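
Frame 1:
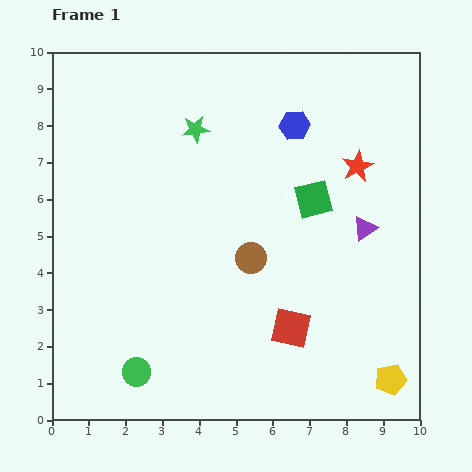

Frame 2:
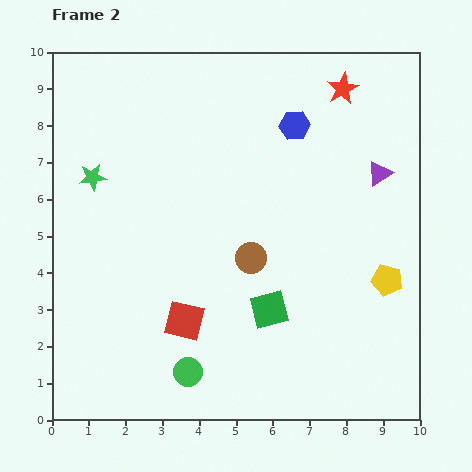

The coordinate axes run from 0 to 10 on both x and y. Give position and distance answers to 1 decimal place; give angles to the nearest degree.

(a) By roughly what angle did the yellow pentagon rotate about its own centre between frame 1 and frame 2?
26° clockwise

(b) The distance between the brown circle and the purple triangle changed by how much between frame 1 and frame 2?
+1.0

Distance in frame 1: 3.2. Distance in frame 2: 4.2.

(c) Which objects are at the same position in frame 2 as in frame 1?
the brown circle, the blue hexagon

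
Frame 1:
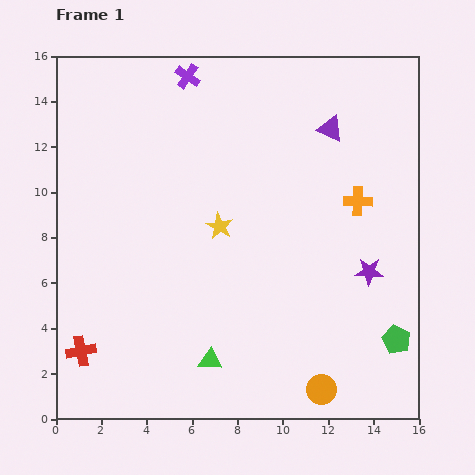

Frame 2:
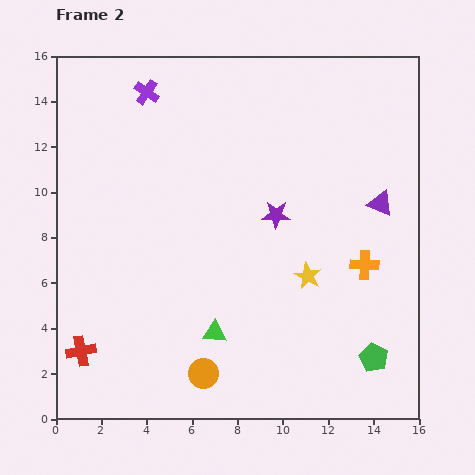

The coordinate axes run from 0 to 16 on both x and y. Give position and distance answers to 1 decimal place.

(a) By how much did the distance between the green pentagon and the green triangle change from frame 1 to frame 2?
-1.1

Distance in frame 1: 8.2. Distance in frame 2: 7.1.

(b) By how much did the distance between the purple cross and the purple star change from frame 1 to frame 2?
-3.8

Distance in frame 1: 11.7. Distance in frame 2: 7.9.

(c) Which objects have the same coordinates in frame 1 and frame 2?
the red cross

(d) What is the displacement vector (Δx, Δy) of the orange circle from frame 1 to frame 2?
(-5.2, 0.7)

The orange circle was at (11.7, 1.3) in frame 1 and (6.5, 2.0) in frame 2.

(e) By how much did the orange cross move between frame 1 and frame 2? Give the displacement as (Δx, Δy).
(0.3, -2.8)

The orange cross was at (13.3, 9.6) in frame 1 and (13.6, 6.8) in frame 2.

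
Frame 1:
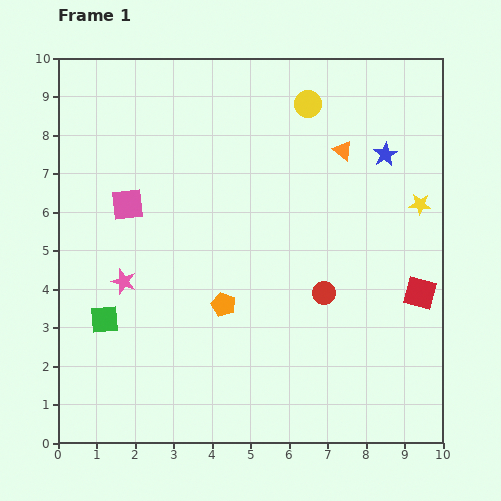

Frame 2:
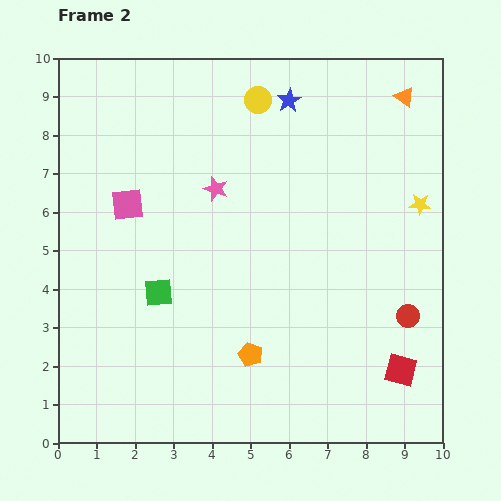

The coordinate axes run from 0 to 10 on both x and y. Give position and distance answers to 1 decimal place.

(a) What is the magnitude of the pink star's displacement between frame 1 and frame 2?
3.4

The pink star moved from (1.7, 4.2) to (4.1, 6.6), a distance of √(2.4² + 2.4²) ≈ 3.4.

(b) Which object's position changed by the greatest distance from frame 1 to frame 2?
the pink star

(moved 3.4; next 2.9)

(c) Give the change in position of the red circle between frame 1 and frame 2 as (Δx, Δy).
(2.2, -0.6)

The red circle was at (6.9, 3.9) in frame 1 and (9.1, 3.3) in frame 2.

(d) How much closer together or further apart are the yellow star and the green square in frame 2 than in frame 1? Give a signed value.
-1.5

Distance in frame 1: 8.7. Distance in frame 2: 7.2.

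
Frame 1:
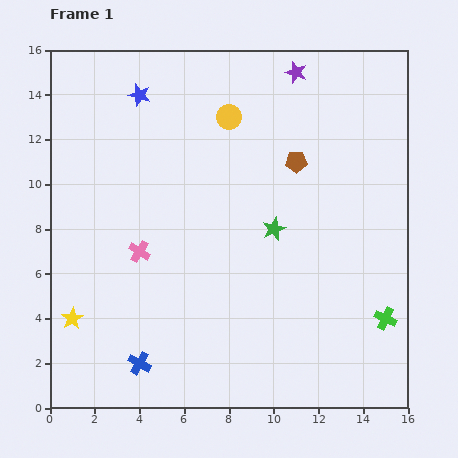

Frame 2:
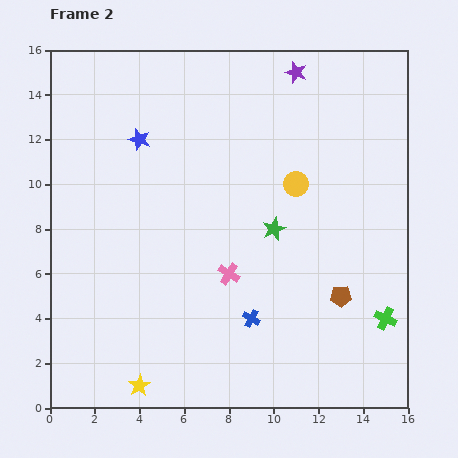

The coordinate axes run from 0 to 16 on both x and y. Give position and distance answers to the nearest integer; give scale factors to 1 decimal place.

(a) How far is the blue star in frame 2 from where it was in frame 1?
2

The blue star moved from (4, 14) to (4, 12), a distance of √(0² + 2²) ≈ 2.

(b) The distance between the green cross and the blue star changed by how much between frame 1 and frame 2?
-1

Distance in frame 1: 15. Distance in frame 2: 14.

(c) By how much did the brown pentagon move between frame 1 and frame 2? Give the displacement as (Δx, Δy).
(2, -6)

The brown pentagon was at (11, 11) in frame 1 and (13, 5) in frame 2.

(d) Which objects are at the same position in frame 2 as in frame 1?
the green star, the green cross, the purple star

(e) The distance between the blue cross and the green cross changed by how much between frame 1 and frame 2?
-5

Distance in frame 1: 11. Distance in frame 2: 6.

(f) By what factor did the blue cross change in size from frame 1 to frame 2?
0.8×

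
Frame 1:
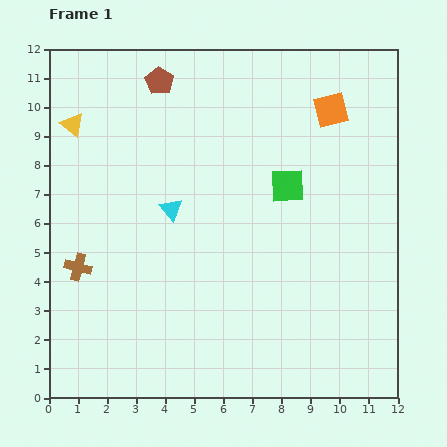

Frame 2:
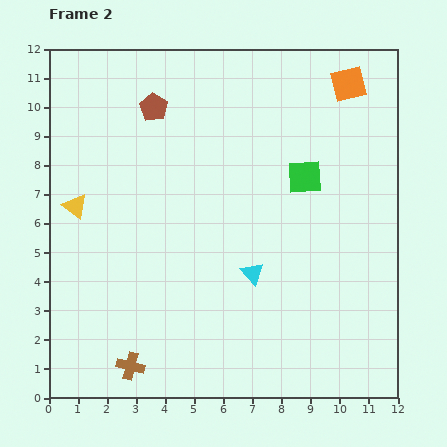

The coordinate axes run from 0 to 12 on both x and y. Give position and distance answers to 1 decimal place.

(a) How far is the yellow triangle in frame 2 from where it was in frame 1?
2.8

The yellow triangle moved from (0.8, 9.4) to (0.9, 6.6), a distance of √(0.1² + 2.8²) ≈ 2.8.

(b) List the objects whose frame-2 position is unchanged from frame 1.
none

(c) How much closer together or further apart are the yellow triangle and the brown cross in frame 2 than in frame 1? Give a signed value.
+0.9

Distance in frame 1: 4.9. Distance in frame 2: 5.8.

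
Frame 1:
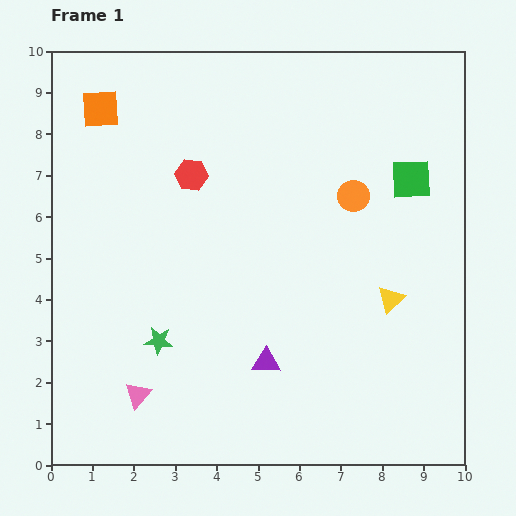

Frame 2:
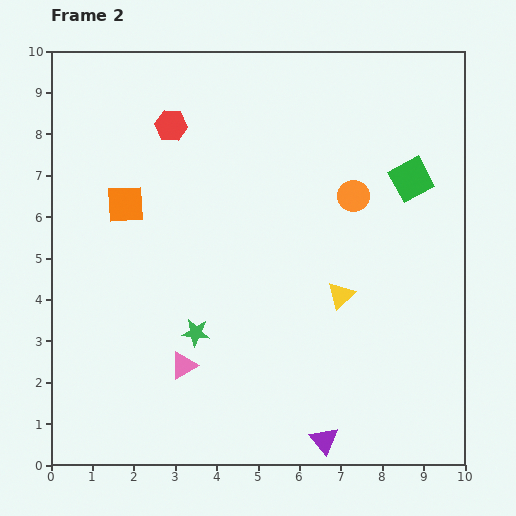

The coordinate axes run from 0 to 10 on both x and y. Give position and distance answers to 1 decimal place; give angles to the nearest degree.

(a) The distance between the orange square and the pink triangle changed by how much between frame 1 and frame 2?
-2.9

Distance in frame 1: 7.0. Distance in frame 2: 4.1.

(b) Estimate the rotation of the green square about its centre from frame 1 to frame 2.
26° counter-clockwise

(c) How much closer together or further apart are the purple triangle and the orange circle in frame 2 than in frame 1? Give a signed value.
+1.4

Distance in frame 1: 4.5. Distance in frame 2: 5.9.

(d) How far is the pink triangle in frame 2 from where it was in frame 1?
1.3

The pink triangle moved from (2.1, 1.7) to (3.2, 2.4), a distance of √(1.1² + 0.7²) ≈ 1.3.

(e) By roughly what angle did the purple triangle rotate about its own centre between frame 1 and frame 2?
49° clockwise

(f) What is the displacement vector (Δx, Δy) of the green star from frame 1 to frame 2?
(0.9, 0.2)

The green star was at (2.6, 3.0) in frame 1 and (3.5, 3.2) in frame 2.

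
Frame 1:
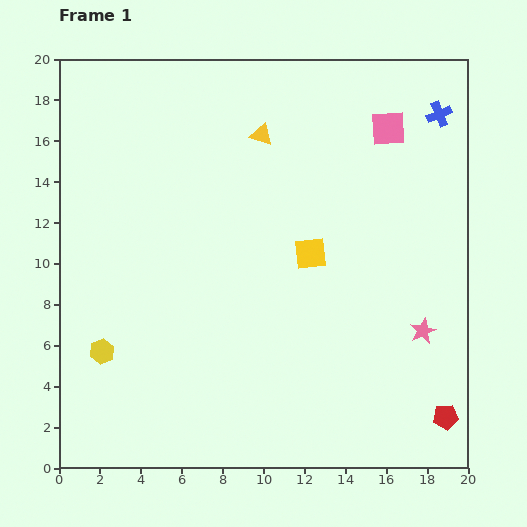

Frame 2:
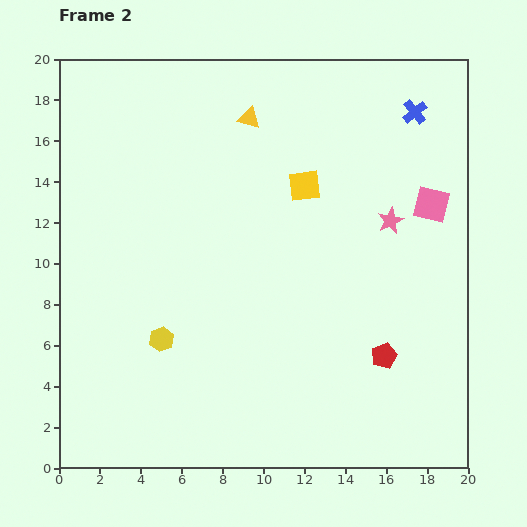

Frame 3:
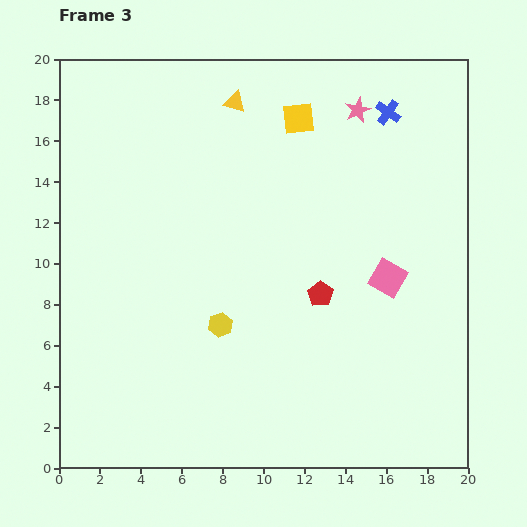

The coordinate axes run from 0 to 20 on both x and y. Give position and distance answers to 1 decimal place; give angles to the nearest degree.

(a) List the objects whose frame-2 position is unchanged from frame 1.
none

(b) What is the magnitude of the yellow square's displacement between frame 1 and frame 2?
3.3

The yellow square moved from (12.3, 10.5) to (12.0, 13.8), a distance of √(0.3² + 3.3²) ≈ 3.3.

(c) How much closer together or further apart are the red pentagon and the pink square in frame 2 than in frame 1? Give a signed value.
-6.7

Distance in frame 1: 14.4. Distance in frame 2: 7.7.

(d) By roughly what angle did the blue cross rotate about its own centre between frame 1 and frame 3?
33° counter-clockwise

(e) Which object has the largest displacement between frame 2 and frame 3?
the pink star

(moved 5.6; next 4.3)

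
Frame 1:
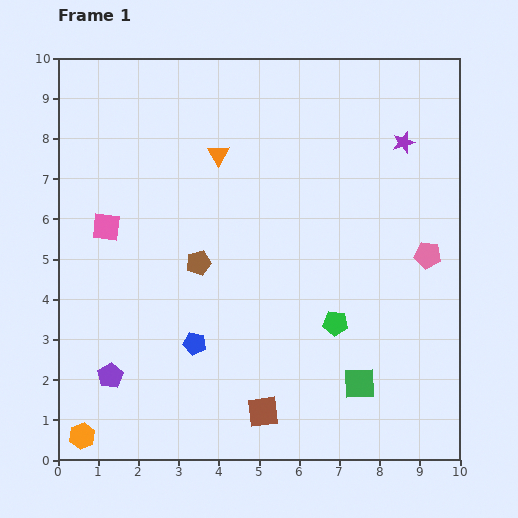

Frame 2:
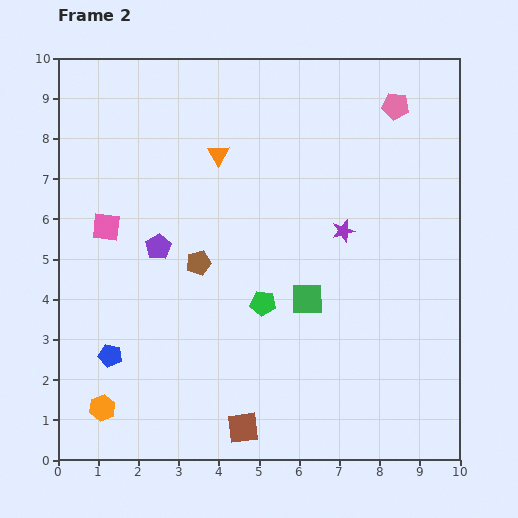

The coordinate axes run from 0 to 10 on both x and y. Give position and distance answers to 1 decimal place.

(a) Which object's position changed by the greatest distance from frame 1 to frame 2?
the pink pentagon

(moved 3.8; next 3.4)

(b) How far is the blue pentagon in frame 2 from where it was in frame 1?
2.1

The blue pentagon moved from (3.4, 2.9) to (1.3, 2.6), a distance of √(2.1² + 0.3²) ≈ 2.1.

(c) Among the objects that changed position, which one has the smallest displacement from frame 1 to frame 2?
the brown square

(moved 0.6)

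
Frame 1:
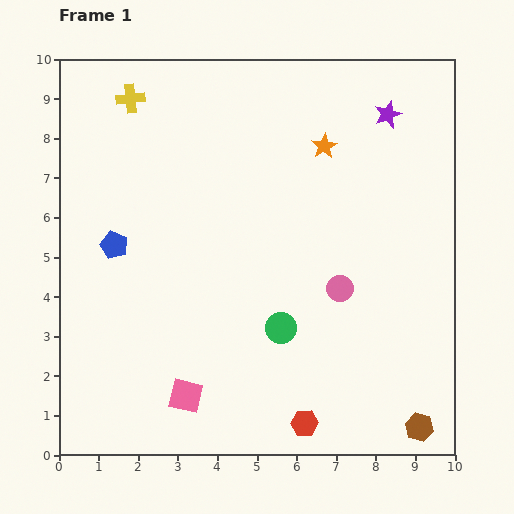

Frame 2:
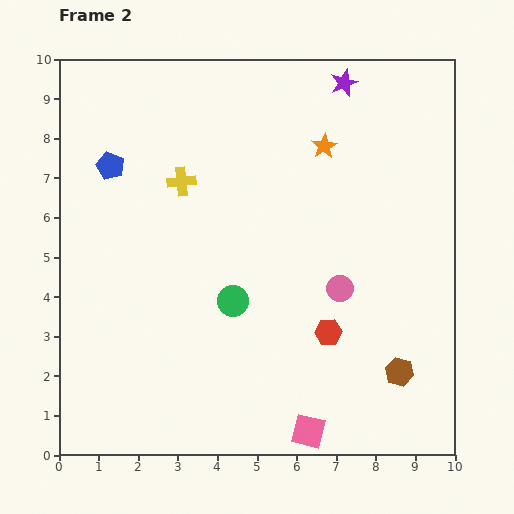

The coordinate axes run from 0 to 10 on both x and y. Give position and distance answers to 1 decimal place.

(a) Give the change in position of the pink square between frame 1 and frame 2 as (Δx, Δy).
(3.1, -0.9)

The pink square was at (3.2, 1.5) in frame 1 and (6.3, 0.6) in frame 2.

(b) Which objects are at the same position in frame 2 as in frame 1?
the pink circle, the orange star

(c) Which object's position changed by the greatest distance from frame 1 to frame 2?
the pink square

(moved 3.2; next 2.5)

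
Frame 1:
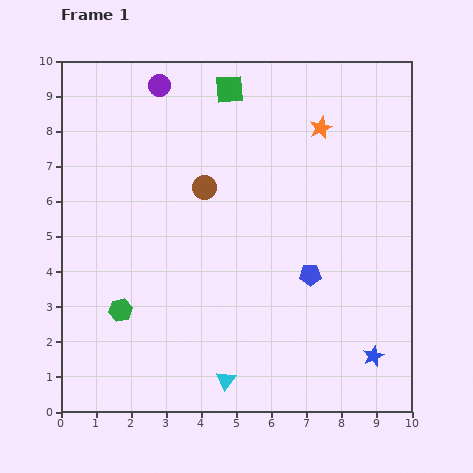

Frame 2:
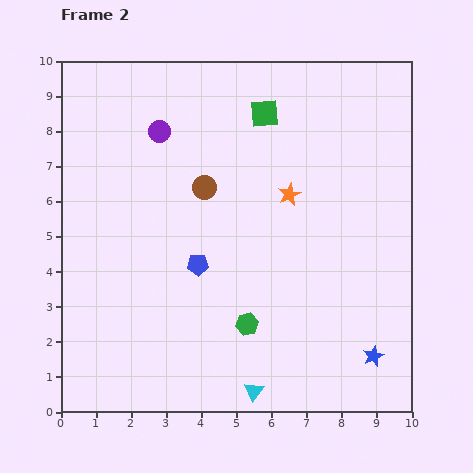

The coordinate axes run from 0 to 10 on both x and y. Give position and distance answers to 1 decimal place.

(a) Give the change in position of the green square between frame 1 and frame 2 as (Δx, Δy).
(1.0, -0.7)

The green square was at (4.8, 9.2) in frame 1 and (5.8, 8.5) in frame 2.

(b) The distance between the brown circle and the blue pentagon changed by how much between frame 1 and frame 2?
-1.7

Distance in frame 1: 3.9. Distance in frame 2: 2.2.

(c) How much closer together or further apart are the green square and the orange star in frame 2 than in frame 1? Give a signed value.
-0.4

Distance in frame 1: 2.8. Distance in frame 2: 2.4.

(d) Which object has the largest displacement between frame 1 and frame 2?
the green hexagon

(moved 3.6; next 3.2)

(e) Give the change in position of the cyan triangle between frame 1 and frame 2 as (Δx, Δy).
(0.8, -0.3)

The cyan triangle was at (4.7, 0.9) in frame 1 and (5.5, 0.6) in frame 2.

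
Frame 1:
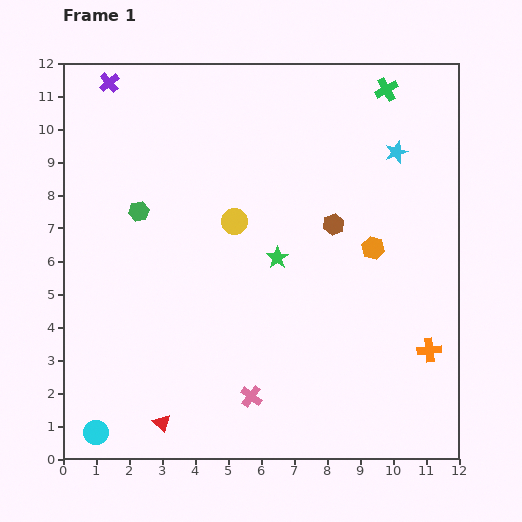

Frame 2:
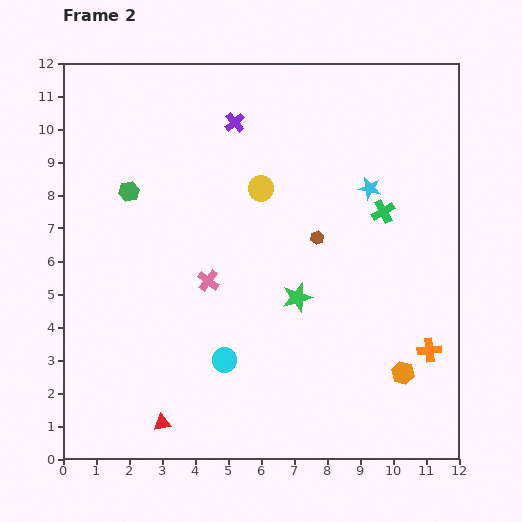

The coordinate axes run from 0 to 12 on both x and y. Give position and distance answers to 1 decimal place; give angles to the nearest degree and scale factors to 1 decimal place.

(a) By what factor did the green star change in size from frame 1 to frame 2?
1.3×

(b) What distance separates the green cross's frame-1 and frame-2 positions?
3.7

The green cross moved from (9.8, 11.2) to (9.7, 7.5), a distance of √(0.1² + 3.7²) ≈ 3.7.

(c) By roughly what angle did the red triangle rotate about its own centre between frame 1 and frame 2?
55° counter-clockwise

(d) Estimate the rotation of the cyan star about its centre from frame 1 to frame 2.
29° clockwise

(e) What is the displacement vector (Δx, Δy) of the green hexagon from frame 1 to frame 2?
(-0.3, 0.6)

The green hexagon was at (2.3, 7.5) in frame 1 and (2.0, 8.1) in frame 2.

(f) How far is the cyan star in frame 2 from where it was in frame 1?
1.4

The cyan star moved from (10.1, 9.3) to (9.3, 8.2), a distance of √(0.8² + 1.1²) ≈ 1.4.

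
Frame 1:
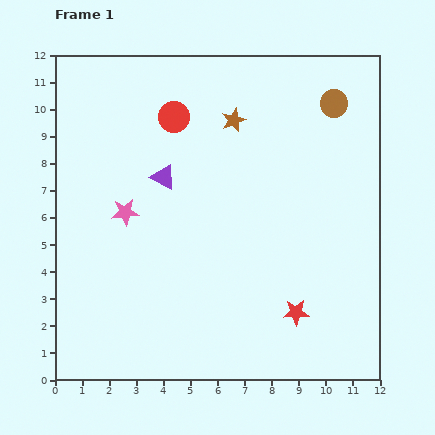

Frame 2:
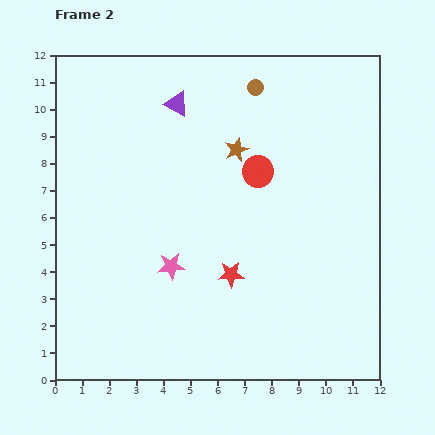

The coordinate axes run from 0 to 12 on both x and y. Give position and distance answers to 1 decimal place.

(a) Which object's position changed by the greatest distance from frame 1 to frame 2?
the red circle

(moved 3.7; next 3.0)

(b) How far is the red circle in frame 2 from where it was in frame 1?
3.7

The red circle moved from (4.4, 9.7) to (7.5, 7.7), a distance of √(3.1² + 2.0²) ≈ 3.7.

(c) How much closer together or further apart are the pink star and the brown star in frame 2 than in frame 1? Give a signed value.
-0.3

Distance in frame 1: 5.2. Distance in frame 2: 4.9.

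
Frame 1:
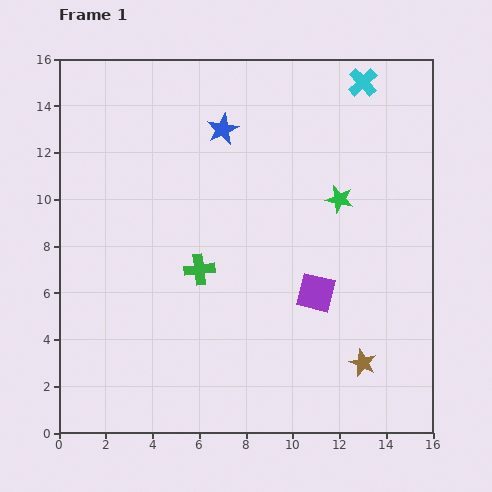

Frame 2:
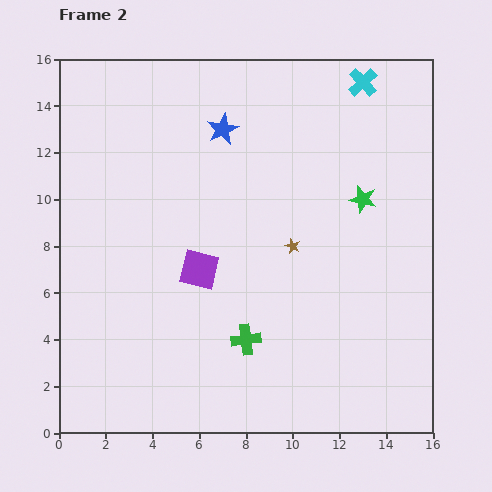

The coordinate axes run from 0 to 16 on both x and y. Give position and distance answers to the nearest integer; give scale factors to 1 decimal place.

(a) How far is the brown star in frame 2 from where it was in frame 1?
6

The brown star moved from (13, 3) to (10, 8), a distance of √(3² + 5²) ≈ 6.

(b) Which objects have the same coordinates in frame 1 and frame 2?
the cyan cross, the blue star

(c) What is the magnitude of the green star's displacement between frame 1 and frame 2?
1

The green star moved from (12, 10) to (13, 10), a distance of √(1² + 0²) ≈ 1.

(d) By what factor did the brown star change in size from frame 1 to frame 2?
0.6×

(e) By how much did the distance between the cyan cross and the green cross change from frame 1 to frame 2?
+1

Distance in frame 1: 11. Distance in frame 2: 12.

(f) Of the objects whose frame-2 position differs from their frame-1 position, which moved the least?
the green star

(moved 1)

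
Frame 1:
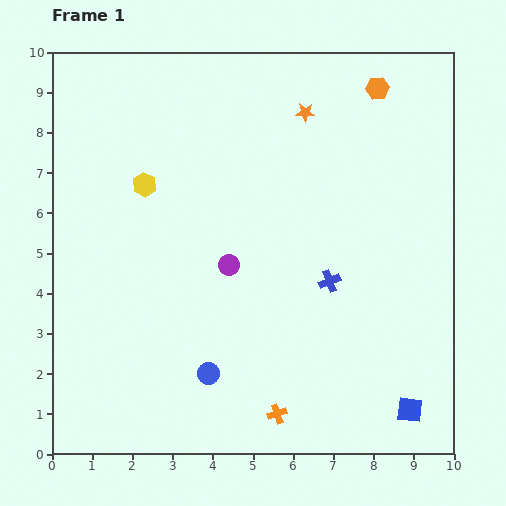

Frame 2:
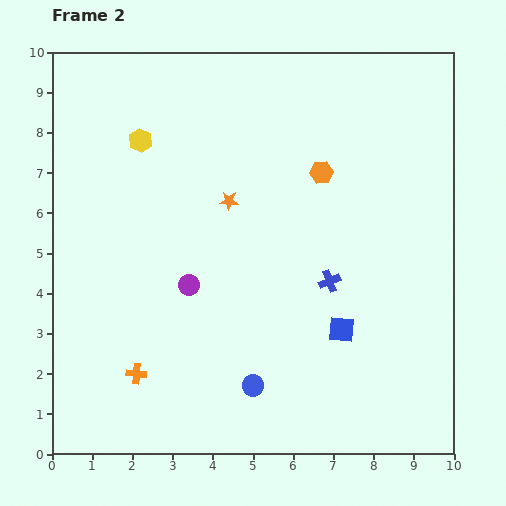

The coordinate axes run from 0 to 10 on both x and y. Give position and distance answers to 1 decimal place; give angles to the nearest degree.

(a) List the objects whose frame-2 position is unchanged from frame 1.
the blue cross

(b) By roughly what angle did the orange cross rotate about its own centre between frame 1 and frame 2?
25° clockwise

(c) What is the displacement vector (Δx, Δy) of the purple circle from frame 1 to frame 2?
(-1.0, -0.5)

The purple circle was at (4.4, 4.7) in frame 1 and (3.4, 4.2) in frame 2.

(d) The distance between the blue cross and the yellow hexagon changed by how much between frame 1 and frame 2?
+0.7

Distance in frame 1: 5.2. Distance in frame 2: 5.9.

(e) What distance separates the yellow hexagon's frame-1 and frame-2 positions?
1.1

The yellow hexagon moved from (2.3, 6.7) to (2.2, 7.8), a distance of √(0.1² + 1.1²) ≈ 1.1.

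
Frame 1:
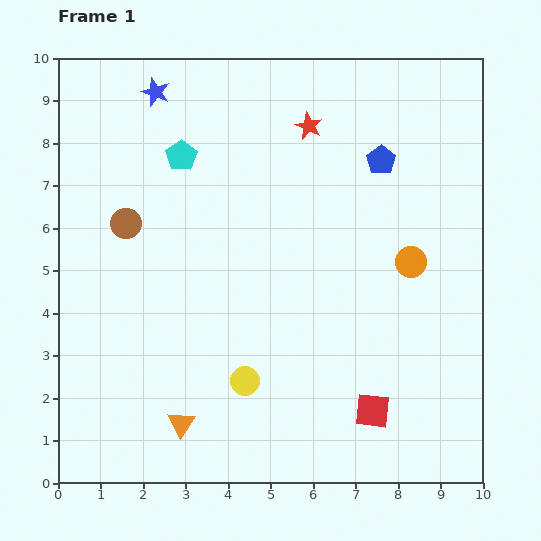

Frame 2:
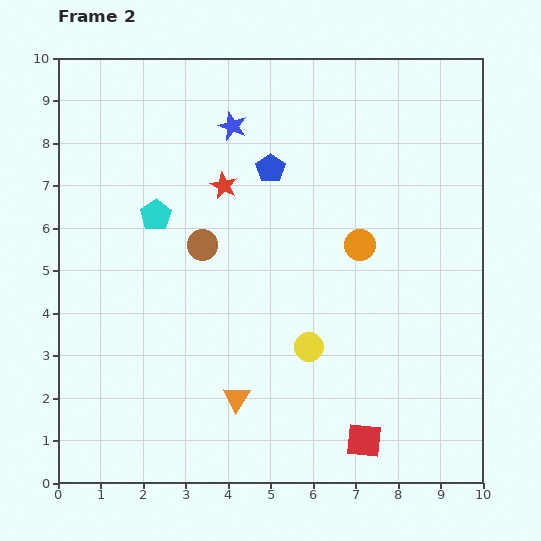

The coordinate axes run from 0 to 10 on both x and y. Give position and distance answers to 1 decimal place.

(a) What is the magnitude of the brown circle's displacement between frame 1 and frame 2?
1.9

The brown circle moved from (1.6, 6.1) to (3.4, 5.6), a distance of √(1.8² + 0.5²) ≈ 1.9.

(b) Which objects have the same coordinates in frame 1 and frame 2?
none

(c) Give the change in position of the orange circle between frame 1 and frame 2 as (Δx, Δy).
(-1.2, 0.4)

The orange circle was at (8.3, 5.2) in frame 1 and (7.1, 5.6) in frame 2.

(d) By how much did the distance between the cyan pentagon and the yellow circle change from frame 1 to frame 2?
-0.7

Distance in frame 1: 5.5. Distance in frame 2: 4.8.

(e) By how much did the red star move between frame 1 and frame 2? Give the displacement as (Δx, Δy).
(-2.0, -1.4)

The red star was at (5.9, 8.4) in frame 1 and (3.9, 7.0) in frame 2.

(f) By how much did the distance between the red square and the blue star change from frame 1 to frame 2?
-1.1

Distance in frame 1: 9.1. Distance in frame 2: 8.0.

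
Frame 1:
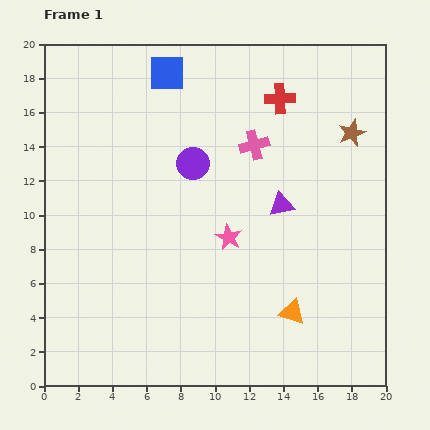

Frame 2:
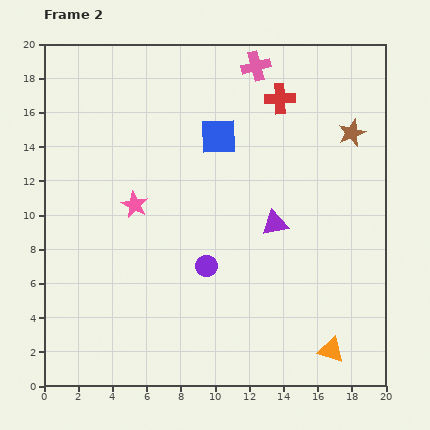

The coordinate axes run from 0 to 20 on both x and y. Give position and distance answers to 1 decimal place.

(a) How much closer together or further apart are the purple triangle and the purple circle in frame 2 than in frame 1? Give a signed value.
-1.0

Distance in frame 1: 5.7. Distance in frame 2: 4.7.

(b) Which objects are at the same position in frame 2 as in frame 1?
the red cross, the brown star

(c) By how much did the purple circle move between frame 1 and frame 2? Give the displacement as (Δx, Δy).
(0.8, -6.0)

The purple circle was at (8.7, 13.0) in frame 1 and (9.5, 7.0) in frame 2.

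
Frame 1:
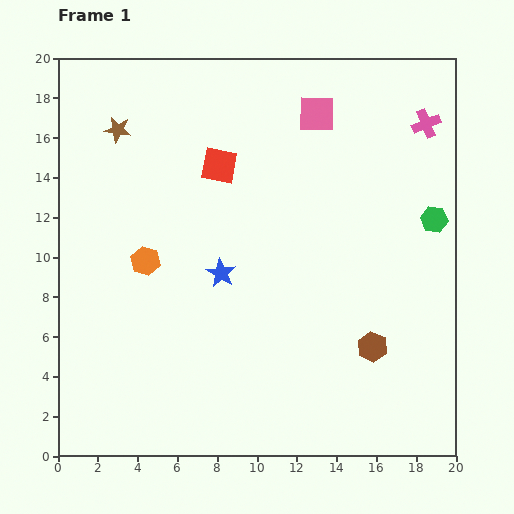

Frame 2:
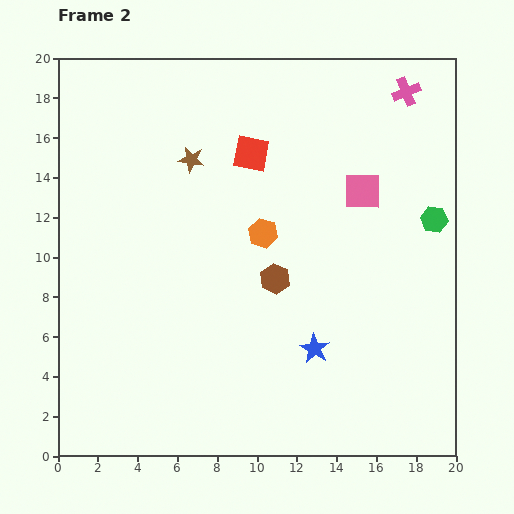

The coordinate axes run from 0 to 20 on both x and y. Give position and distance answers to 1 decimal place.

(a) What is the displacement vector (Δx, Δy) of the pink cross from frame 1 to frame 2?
(-1.0, 1.6)

The pink cross was at (18.5, 16.7) in frame 1 and (17.5, 18.3) in frame 2.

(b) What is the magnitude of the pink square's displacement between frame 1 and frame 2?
4.5

The pink square moved from (13.0, 17.2) to (15.3, 13.3), a distance of √(2.3² + 3.9²) ≈ 4.5.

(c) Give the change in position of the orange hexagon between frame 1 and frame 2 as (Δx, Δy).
(5.9, 1.4)

The orange hexagon was at (4.4, 9.8) in frame 1 and (10.3, 11.2) in frame 2.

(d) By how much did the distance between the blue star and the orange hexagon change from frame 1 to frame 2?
+2.6

Distance in frame 1: 3.8. Distance in frame 2: 6.4.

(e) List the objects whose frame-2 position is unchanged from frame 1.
the green hexagon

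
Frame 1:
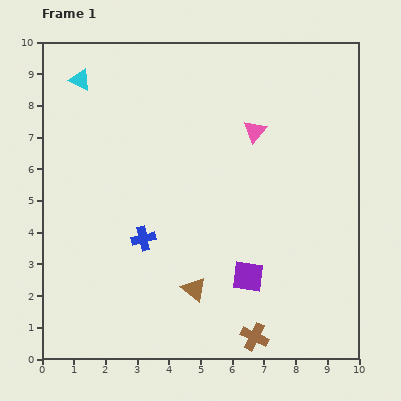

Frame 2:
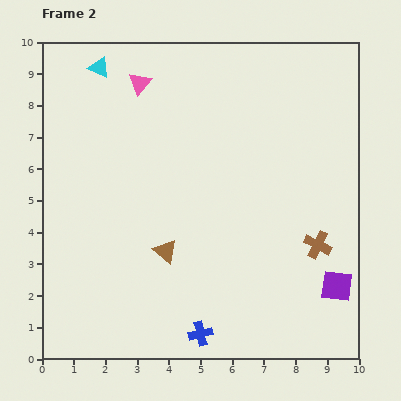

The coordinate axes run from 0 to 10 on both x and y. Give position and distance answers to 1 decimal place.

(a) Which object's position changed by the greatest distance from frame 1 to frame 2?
the pink triangle

(moved 3.9; next 3.5)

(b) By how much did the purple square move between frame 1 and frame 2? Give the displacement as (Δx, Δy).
(2.8, -0.3)

The purple square was at (6.5, 2.6) in frame 1 and (9.3, 2.3) in frame 2.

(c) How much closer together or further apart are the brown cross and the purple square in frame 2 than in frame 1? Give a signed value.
-0.5

Distance in frame 1: 1.9. Distance in frame 2: 1.4.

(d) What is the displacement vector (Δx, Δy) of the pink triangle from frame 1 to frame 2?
(-3.6, 1.5)

The pink triangle was at (6.7, 7.2) in frame 1 and (3.1, 8.7) in frame 2.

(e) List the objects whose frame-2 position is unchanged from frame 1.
none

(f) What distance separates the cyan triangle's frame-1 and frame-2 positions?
0.7

The cyan triangle moved from (1.2, 8.8) to (1.8, 9.2), a distance of √(0.6² + 0.4²) ≈ 0.7.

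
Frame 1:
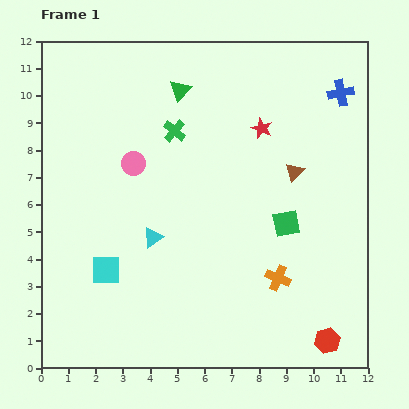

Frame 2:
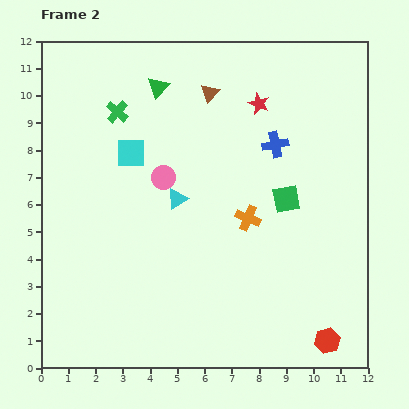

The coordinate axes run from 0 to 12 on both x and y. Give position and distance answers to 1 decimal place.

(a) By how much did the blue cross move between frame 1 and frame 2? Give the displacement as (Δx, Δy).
(-2.4, -1.9)

The blue cross was at (11.0, 10.1) in frame 1 and (8.6, 8.2) in frame 2.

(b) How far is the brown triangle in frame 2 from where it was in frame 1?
4.2

The brown triangle moved from (9.3, 7.2) to (6.2, 10.1), a distance of √(3.1² + 2.9²) ≈ 4.2.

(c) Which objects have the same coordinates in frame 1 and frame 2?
the red hexagon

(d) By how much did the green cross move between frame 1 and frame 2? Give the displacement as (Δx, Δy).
(-2.1, 0.7)

The green cross was at (4.9, 8.7) in frame 1 and (2.8, 9.4) in frame 2.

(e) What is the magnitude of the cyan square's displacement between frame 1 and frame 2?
4.4

The cyan square moved from (2.4, 3.6) to (3.3, 7.9), a distance of √(0.9² + 4.3²) ≈ 4.4.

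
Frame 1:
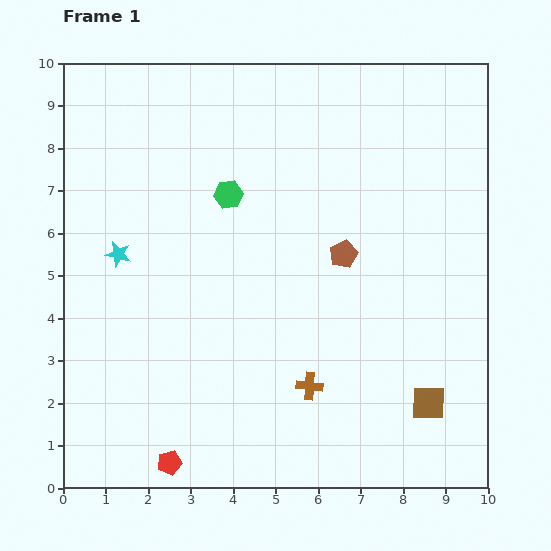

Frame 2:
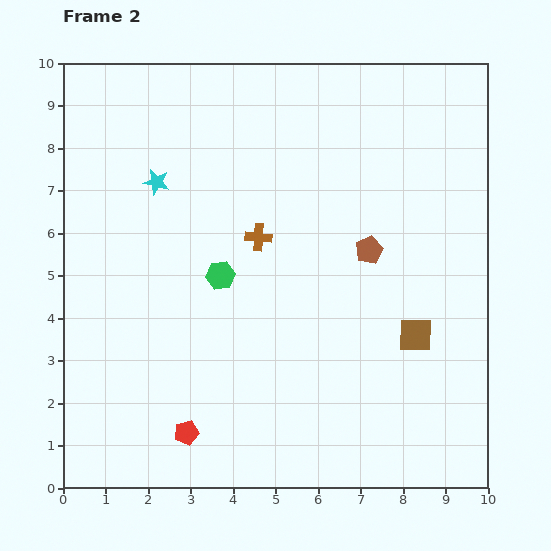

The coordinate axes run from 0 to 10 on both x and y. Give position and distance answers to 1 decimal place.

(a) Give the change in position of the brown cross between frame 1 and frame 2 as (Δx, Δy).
(-1.2, 3.5)

The brown cross was at (5.8, 2.4) in frame 1 and (4.6, 5.9) in frame 2.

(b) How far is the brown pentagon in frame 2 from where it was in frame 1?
0.6

The brown pentagon moved from (6.6, 5.5) to (7.2, 5.6), a distance of √(0.6² + 0.1²) ≈ 0.6.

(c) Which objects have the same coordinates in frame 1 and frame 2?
none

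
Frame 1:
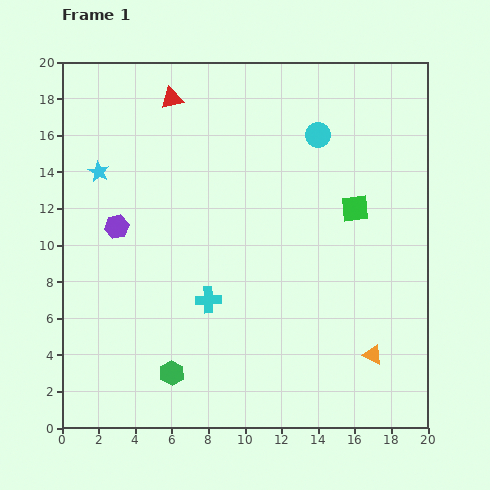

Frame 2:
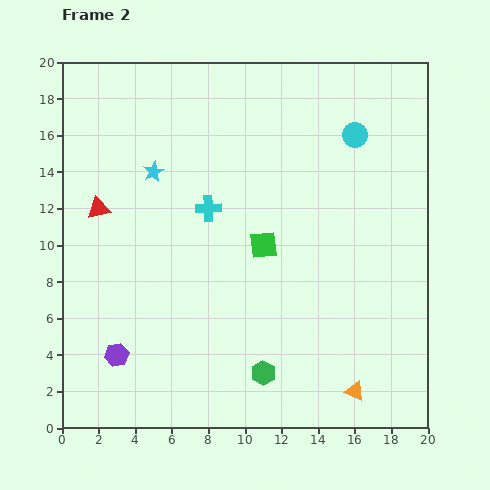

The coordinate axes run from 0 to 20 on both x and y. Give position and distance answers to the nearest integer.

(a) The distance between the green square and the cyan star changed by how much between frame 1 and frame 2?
-7

Distance in frame 1: 14. Distance in frame 2: 7.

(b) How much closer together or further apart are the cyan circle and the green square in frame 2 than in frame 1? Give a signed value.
+4

Distance in frame 1: 4. Distance in frame 2: 8.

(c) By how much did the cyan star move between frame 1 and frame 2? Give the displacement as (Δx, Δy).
(3, 0)

The cyan star was at (2, 14) in frame 1 and (5, 14) in frame 2.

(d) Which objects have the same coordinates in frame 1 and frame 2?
none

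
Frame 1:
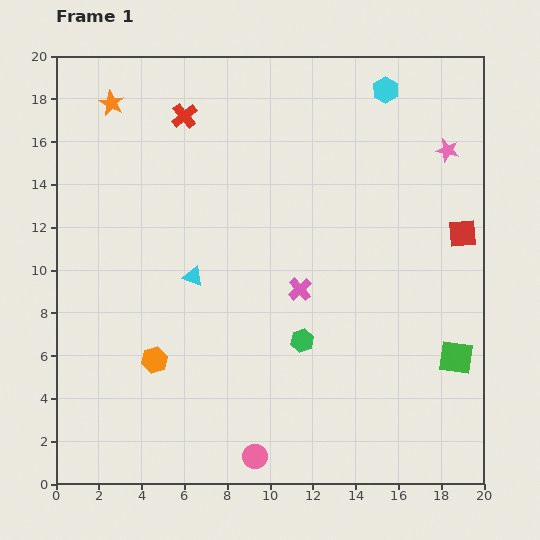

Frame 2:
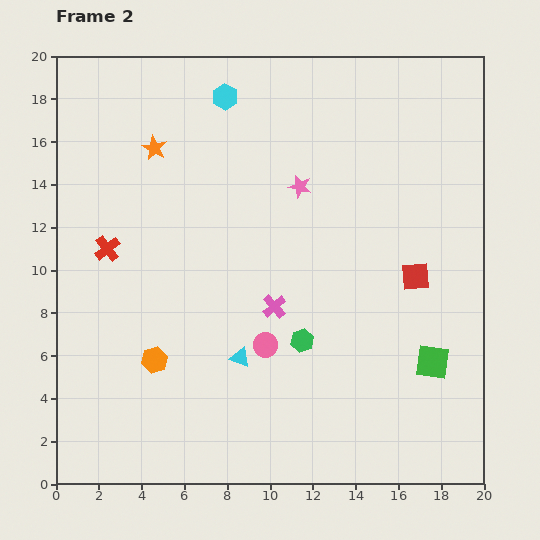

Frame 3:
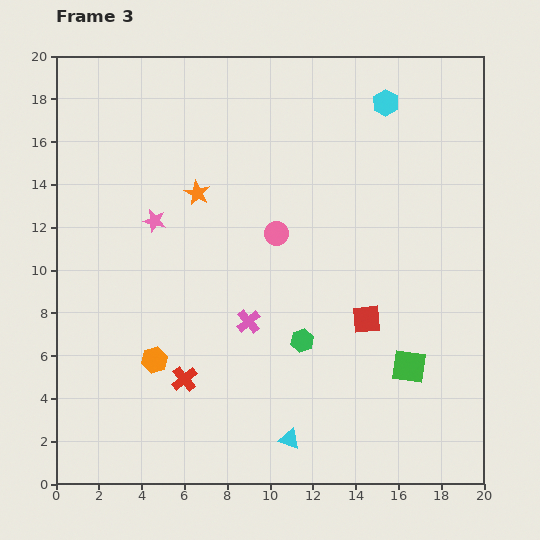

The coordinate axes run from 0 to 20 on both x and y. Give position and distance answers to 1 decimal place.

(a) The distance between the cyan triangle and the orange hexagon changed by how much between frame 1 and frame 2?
-0.3

Distance in frame 1: 4.3. Distance in frame 2: 4.0.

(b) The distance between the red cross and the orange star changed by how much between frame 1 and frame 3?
+5.2

Distance in frame 1: 3.5. Distance in frame 3: 8.7.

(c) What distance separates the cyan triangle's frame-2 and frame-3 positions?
4.4

The cyan triangle moved from (8.6, 5.9) to (10.9, 2.1), a distance of √(2.3² + 3.8²) ≈ 4.4.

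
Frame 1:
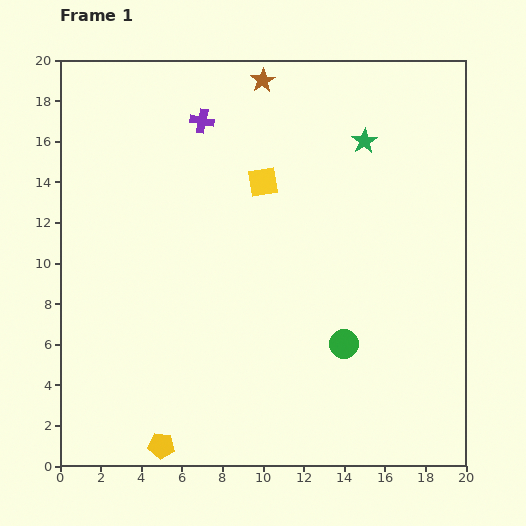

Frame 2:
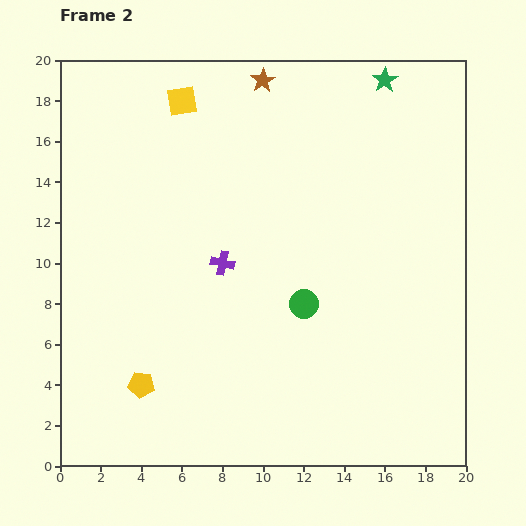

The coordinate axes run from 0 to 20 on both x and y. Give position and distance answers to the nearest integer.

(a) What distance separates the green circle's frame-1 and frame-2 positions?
3

The green circle moved from (14, 6) to (12, 8), a distance of √(2² + 2²) ≈ 3.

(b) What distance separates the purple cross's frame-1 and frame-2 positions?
7

The purple cross moved from (7, 17) to (8, 10), a distance of √(1² + 7²) ≈ 7.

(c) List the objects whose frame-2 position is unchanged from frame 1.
the brown star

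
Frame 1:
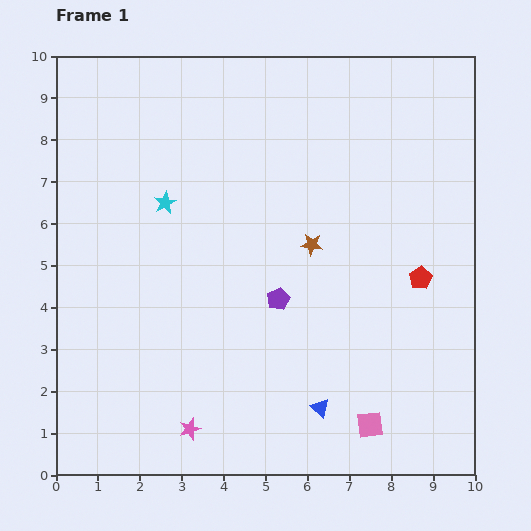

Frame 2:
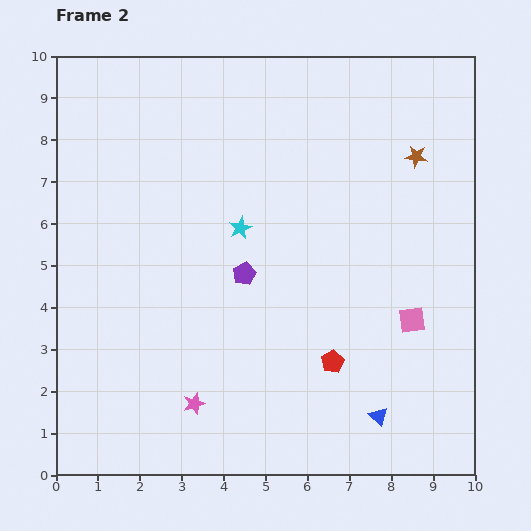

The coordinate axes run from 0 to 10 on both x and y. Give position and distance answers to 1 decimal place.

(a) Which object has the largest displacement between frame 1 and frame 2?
the brown star

(moved 3.3; next 2.9)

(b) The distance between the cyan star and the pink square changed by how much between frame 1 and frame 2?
-2.5

Distance in frame 1: 7.2. Distance in frame 2: 4.7.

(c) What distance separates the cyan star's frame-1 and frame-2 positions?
1.9

The cyan star moved from (2.6, 6.5) to (4.4, 5.9), a distance of √(1.8² + 0.6²) ≈ 1.9.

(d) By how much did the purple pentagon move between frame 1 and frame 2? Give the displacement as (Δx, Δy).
(-0.8, 0.6)

The purple pentagon was at (5.3, 4.2) in frame 1 and (4.5, 4.8) in frame 2.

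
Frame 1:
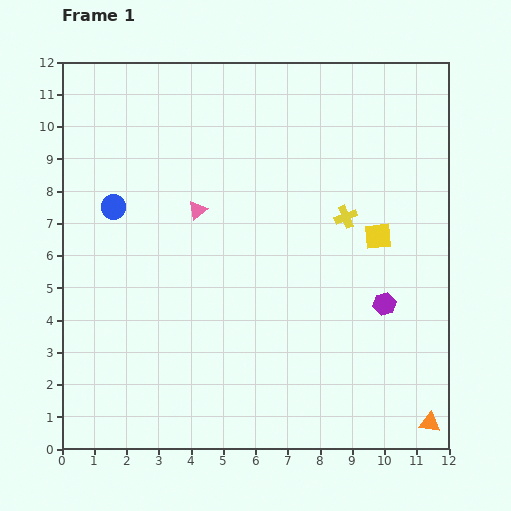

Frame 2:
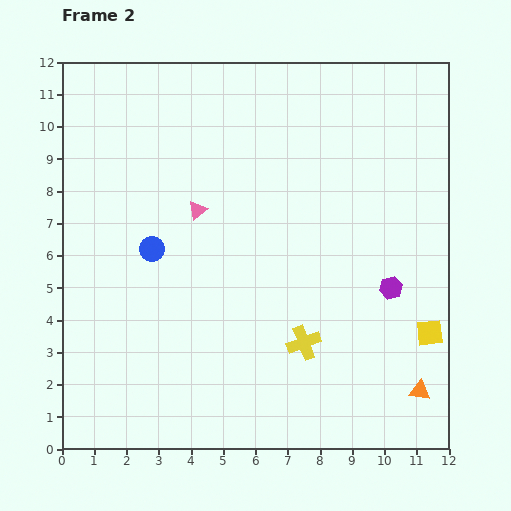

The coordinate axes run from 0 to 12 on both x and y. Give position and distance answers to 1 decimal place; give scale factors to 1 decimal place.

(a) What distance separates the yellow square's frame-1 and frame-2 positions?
3.4

The yellow square moved from (9.8, 6.6) to (11.4, 3.6), a distance of √(1.6² + 3.0²) ≈ 3.4.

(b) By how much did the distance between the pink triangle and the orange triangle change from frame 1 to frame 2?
-0.9

Distance in frame 1: 9.8. Distance in frame 2: 8.9.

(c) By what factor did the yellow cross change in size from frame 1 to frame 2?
1.5×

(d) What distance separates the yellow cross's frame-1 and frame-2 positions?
4.1

The yellow cross moved from (8.8, 7.2) to (7.5, 3.3), a distance of √(1.3² + 3.9²) ≈ 4.1.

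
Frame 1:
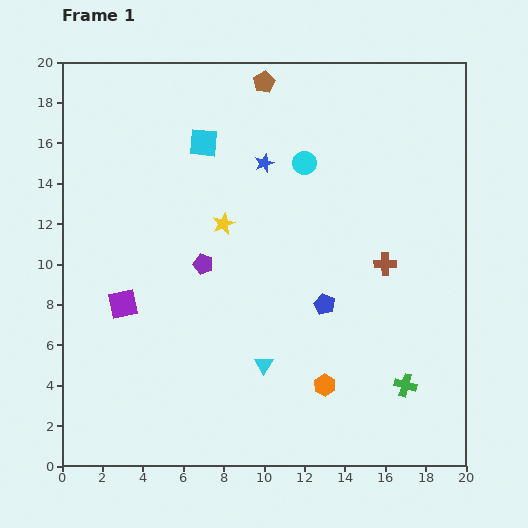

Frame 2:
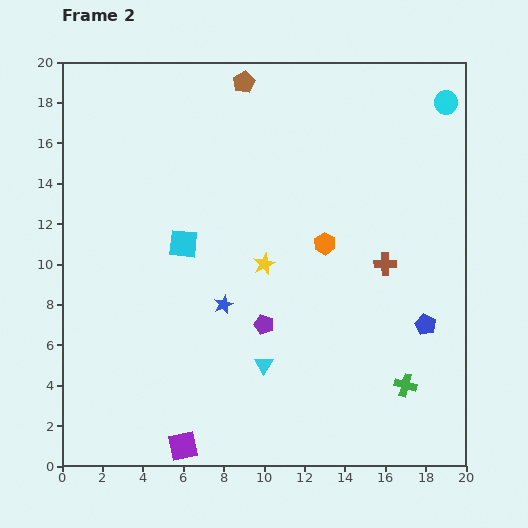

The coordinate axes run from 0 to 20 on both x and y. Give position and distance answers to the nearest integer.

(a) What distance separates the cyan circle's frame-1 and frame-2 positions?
8

The cyan circle moved from (12, 15) to (19, 18), a distance of √(7² + 3²) ≈ 8.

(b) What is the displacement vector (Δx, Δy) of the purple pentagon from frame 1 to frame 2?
(3, -3)

The purple pentagon was at (7, 10) in frame 1 and (10, 7) in frame 2.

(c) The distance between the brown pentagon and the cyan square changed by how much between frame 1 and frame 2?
+5

Distance in frame 1: 4. Distance in frame 2: 9.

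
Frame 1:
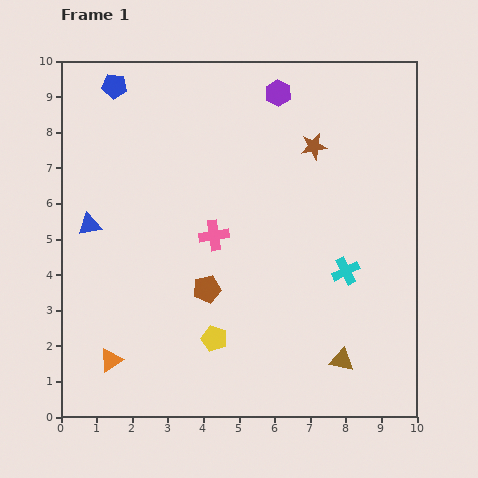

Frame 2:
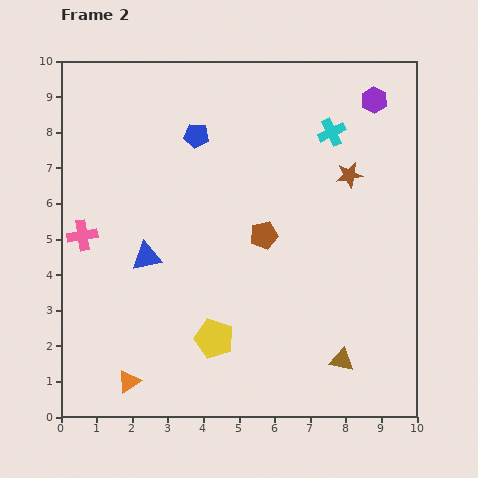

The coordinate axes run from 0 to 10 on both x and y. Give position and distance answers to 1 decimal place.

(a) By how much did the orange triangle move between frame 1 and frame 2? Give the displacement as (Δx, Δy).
(0.5, -0.6)

The orange triangle was at (1.4, 1.6) in frame 1 and (1.9, 1.0) in frame 2.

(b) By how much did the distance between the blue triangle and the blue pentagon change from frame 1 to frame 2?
-0.3

Distance in frame 1: 4.0. Distance in frame 2: 3.7.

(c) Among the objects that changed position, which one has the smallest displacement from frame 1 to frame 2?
the orange triangle

(moved 0.8)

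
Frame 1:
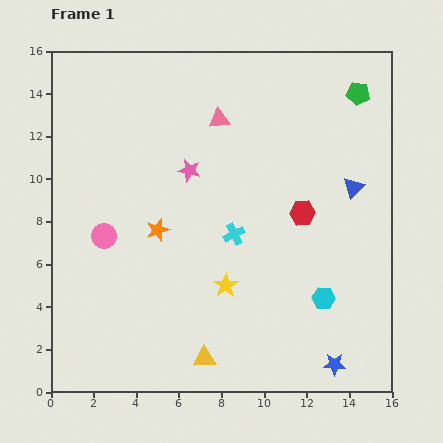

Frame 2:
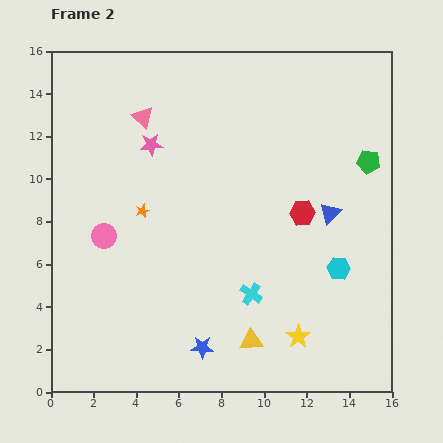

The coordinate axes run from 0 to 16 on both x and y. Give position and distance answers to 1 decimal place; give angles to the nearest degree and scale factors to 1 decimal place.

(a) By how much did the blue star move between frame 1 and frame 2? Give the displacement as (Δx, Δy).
(-6.2, 0.8)

The blue star was at (13.3, 1.3) in frame 1 and (7.1, 2.1) in frame 2.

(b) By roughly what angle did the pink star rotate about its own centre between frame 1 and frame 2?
21° counter-clockwise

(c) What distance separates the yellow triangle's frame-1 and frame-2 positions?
2.3

The yellow triangle moved from (7.2, 1.6) to (9.4, 2.4), a distance of √(2.2² + 0.8²) ≈ 2.3.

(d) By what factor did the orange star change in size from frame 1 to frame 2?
0.6×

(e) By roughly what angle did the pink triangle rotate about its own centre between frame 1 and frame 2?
49° clockwise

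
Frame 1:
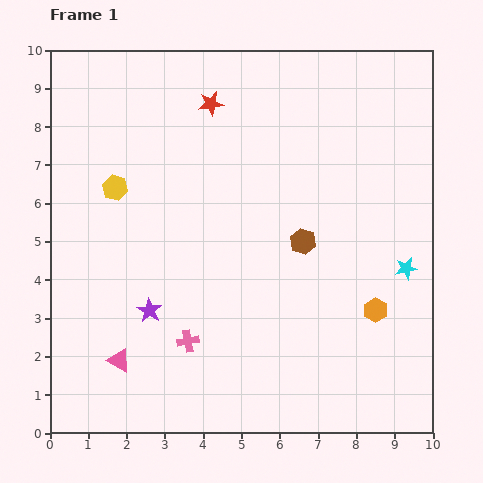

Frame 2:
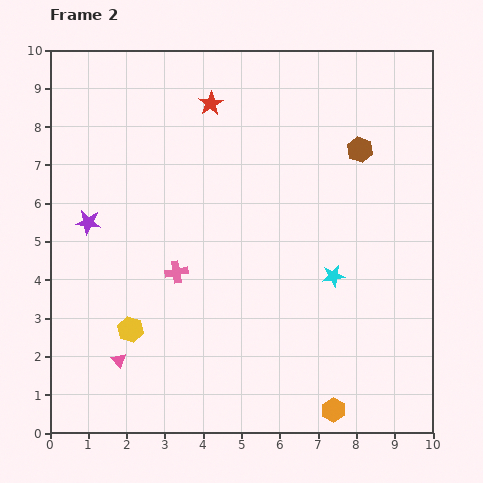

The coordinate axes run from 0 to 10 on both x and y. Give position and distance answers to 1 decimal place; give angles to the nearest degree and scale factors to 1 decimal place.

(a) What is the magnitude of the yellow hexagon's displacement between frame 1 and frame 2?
3.7

The yellow hexagon moved from (1.7, 6.4) to (2.1, 2.7), a distance of √(0.4² + 3.7²) ≈ 3.7.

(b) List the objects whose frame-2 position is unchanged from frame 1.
the red star, the pink triangle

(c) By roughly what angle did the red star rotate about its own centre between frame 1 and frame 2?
24° counter-clockwise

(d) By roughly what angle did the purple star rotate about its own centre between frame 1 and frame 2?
25° counter-clockwise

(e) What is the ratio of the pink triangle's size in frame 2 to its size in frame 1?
0.6×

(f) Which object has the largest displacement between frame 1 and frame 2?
the yellow hexagon

(moved 3.7; next 2.8)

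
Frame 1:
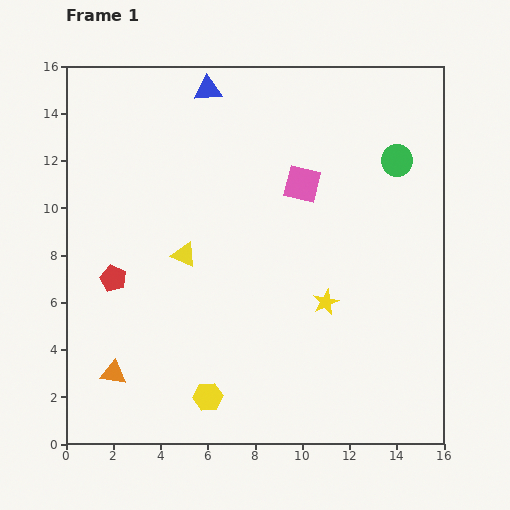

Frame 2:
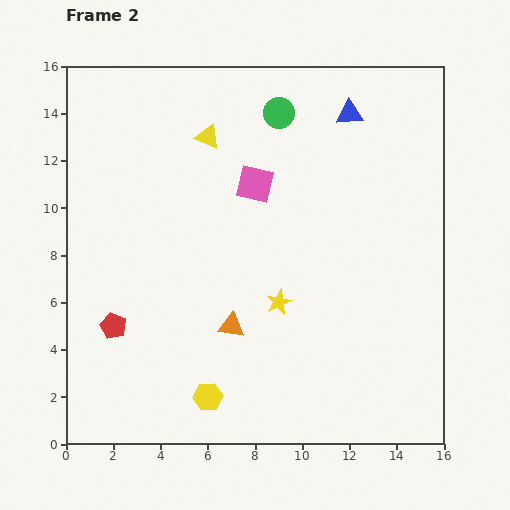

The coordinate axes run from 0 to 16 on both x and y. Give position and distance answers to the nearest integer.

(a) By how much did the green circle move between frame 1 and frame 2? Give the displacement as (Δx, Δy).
(-5, 2)

The green circle was at (14, 12) in frame 1 and (9, 14) in frame 2.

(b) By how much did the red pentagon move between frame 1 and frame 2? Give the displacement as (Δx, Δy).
(0, -2)

The red pentagon was at (2, 7) in frame 1 and (2, 5) in frame 2.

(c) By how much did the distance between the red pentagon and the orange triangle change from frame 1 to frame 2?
+1

Distance in frame 1: 4. Distance in frame 2: 5.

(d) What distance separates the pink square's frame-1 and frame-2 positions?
2

The pink square moved from (10, 11) to (8, 11), a distance of √(2² + 0²) ≈ 2.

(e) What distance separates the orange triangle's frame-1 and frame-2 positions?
5

The orange triangle moved from (2, 3) to (7, 5), a distance of √(5² + 2²) ≈ 5.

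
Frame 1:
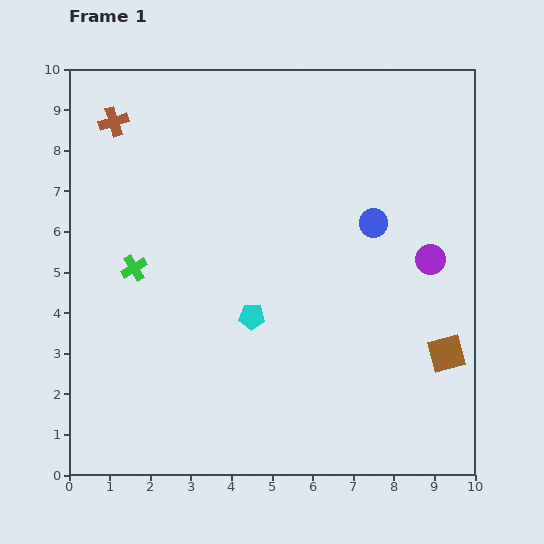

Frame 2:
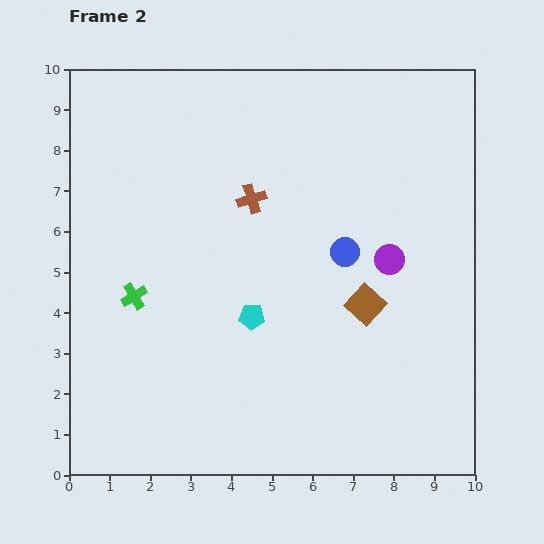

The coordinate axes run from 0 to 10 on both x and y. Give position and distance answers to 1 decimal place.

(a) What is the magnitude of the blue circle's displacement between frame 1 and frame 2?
1.0

The blue circle moved from (7.5, 6.2) to (6.8, 5.5), a distance of √(0.7² + 0.7²) ≈ 1.0.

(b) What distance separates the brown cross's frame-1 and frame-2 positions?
3.9

The brown cross moved from (1.1, 8.7) to (4.5, 6.8), a distance of √(3.4² + 1.9²) ≈ 3.9.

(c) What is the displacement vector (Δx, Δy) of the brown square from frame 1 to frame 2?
(-2.0, 1.2)

The brown square was at (9.3, 3.0) in frame 1 and (7.3, 4.2) in frame 2.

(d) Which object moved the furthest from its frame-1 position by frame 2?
the brown cross

(moved 3.9; next 2.3)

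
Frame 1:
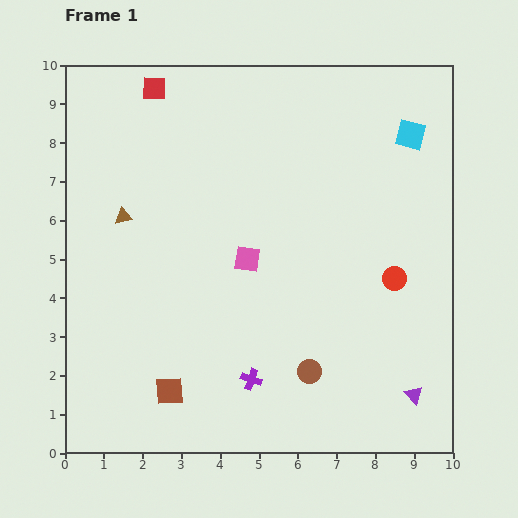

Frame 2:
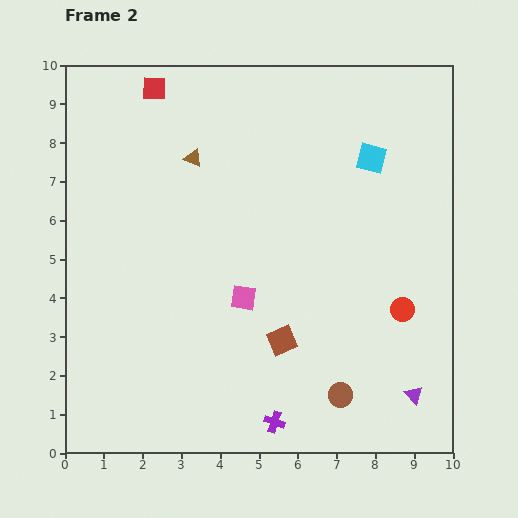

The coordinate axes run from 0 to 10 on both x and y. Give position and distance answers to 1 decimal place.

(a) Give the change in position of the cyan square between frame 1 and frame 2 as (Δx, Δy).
(-1.0, -0.6)

The cyan square was at (8.9, 8.2) in frame 1 and (7.9, 7.6) in frame 2.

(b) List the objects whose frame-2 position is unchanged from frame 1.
the red square, the purple triangle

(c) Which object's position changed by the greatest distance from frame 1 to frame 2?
the brown square

(moved 3.2; next 2.3)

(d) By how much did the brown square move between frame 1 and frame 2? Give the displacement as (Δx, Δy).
(2.9, 1.3)

The brown square was at (2.7, 1.6) in frame 1 and (5.6, 2.9) in frame 2.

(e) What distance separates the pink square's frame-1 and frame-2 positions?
1.0

The pink square moved from (4.7, 5.0) to (4.6, 4.0), a distance of √(0.1² + 1.0²) ≈ 1.0.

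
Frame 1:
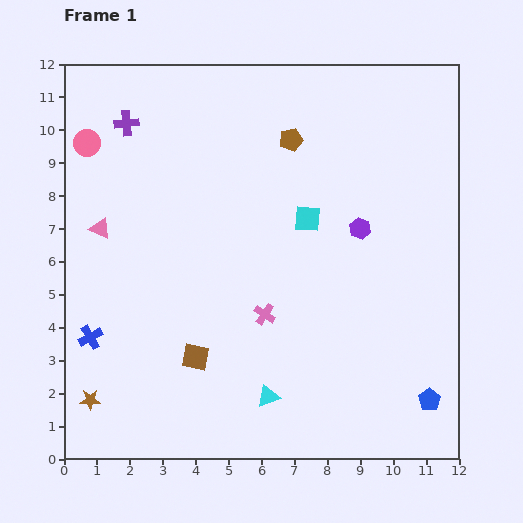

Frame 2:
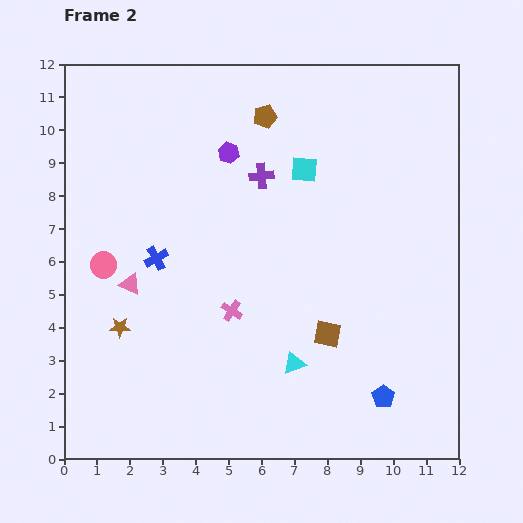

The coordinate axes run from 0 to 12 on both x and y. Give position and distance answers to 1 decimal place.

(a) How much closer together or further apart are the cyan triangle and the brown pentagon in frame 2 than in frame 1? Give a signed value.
-0.2

Distance in frame 1: 7.8. Distance in frame 2: 7.6.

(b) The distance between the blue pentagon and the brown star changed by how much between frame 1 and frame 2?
-2.0

Distance in frame 1: 10.3. Distance in frame 2: 8.3.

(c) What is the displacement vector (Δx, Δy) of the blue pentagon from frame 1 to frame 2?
(-1.4, 0.1)

The blue pentagon was at (11.1, 1.8) in frame 1 and (9.7, 1.9) in frame 2.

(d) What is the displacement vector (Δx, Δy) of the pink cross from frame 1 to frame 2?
(-1.0, 0.1)

The pink cross was at (6.1, 4.4) in frame 1 and (5.1, 4.5) in frame 2.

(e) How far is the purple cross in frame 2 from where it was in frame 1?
4.4

The purple cross moved from (1.9, 10.2) to (6.0, 8.6), a distance of √(4.1² + 1.6²) ≈ 4.4.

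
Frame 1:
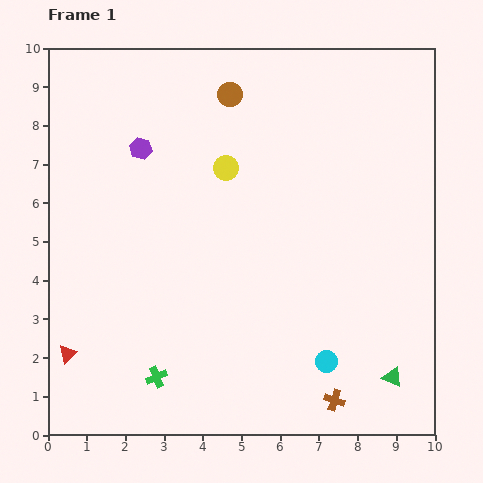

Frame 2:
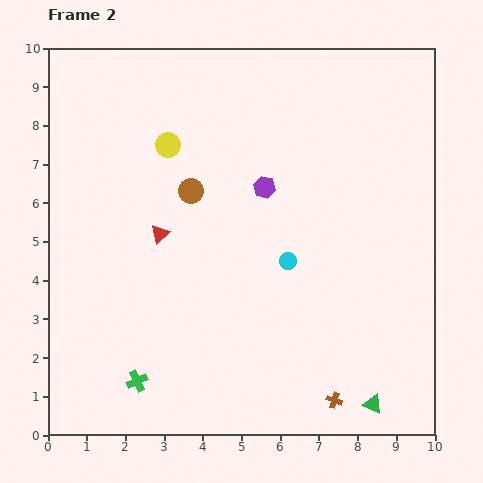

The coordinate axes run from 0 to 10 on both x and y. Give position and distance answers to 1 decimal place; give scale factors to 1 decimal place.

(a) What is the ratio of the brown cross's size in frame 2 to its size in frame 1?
0.8×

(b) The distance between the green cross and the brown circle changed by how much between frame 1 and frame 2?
-2.4

Distance in frame 1: 7.5. Distance in frame 2: 5.1.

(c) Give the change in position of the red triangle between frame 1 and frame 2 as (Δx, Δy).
(2.4, 3.1)

The red triangle was at (0.5, 2.1) in frame 1 and (2.9, 5.2) in frame 2.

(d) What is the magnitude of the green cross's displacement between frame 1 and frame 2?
0.5

The green cross moved from (2.8, 1.5) to (2.3, 1.4), a distance of √(0.5² + 0.1²) ≈ 0.5.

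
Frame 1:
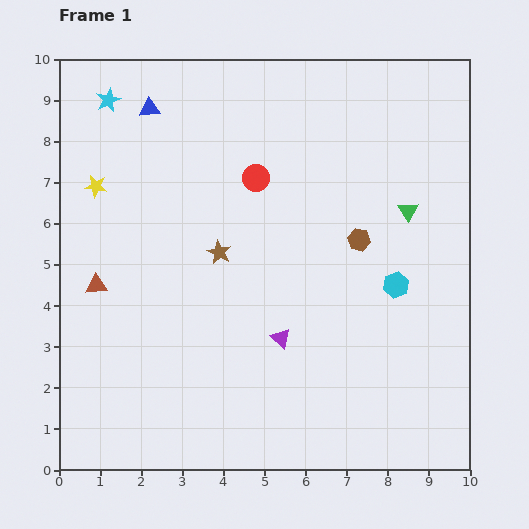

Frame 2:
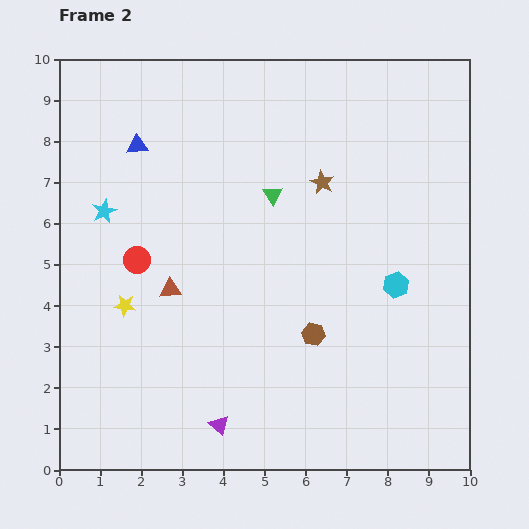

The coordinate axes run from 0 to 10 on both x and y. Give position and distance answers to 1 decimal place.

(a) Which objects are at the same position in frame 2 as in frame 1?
the cyan hexagon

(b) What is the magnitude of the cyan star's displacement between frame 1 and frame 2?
2.7

The cyan star moved from (1.2, 9.0) to (1.1, 6.3), a distance of √(0.1² + 2.7²) ≈ 2.7.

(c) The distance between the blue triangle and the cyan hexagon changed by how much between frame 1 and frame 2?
-0.2

Distance in frame 1: 7.4. Distance in frame 2: 7.2.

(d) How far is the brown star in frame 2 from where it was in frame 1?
3.0

The brown star moved from (3.9, 5.3) to (6.4, 7.0), a distance of √(2.5² + 1.7²) ≈ 3.0.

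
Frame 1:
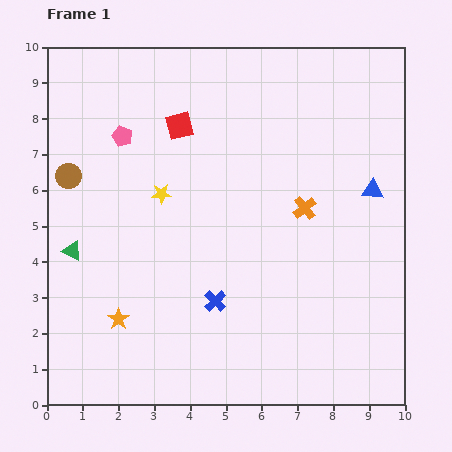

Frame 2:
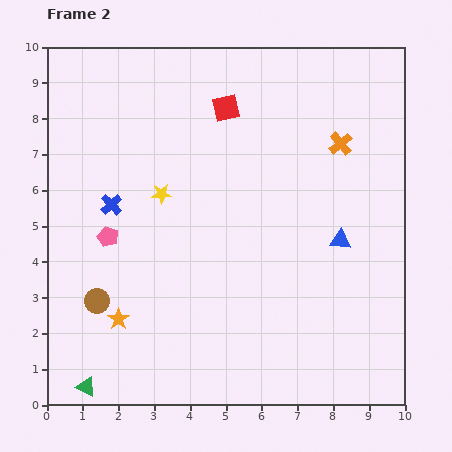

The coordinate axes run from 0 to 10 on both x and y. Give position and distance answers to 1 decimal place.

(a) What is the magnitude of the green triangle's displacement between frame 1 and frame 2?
3.8

The green triangle moved from (0.7, 4.3) to (1.1, 0.5), a distance of √(0.4² + 3.8²) ≈ 3.8.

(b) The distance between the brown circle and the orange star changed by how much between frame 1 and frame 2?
-3.4

Distance in frame 1: 4.2. Distance in frame 2: 0.8.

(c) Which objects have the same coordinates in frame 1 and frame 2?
the yellow star, the orange star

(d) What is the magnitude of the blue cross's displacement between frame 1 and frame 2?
4.0

The blue cross moved from (4.7, 2.9) to (1.8, 5.6), a distance of √(2.9² + 2.7²) ≈ 4.0.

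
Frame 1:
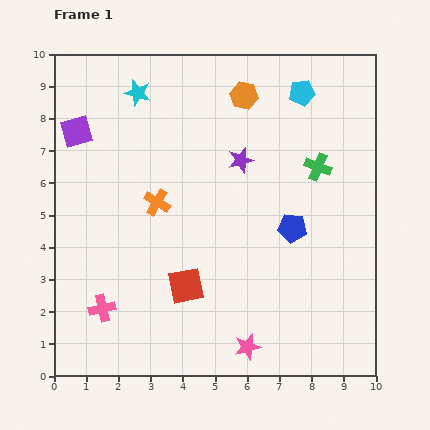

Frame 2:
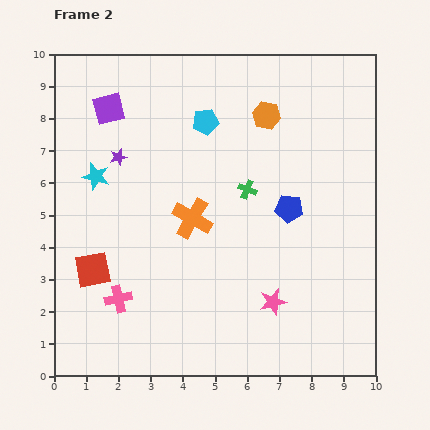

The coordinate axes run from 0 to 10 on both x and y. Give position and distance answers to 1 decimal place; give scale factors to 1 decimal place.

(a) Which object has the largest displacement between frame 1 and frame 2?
the purple star

(moved 3.8; next 3.1)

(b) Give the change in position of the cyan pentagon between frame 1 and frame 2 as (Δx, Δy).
(-3.0, -0.9)

The cyan pentagon was at (7.7, 8.8) in frame 1 and (4.7, 7.9) in frame 2.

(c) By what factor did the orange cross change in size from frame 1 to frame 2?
1.5×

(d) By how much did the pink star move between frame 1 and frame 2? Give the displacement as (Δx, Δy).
(0.8, 1.4)

The pink star was at (6.0, 0.9) in frame 1 and (6.8, 2.3) in frame 2.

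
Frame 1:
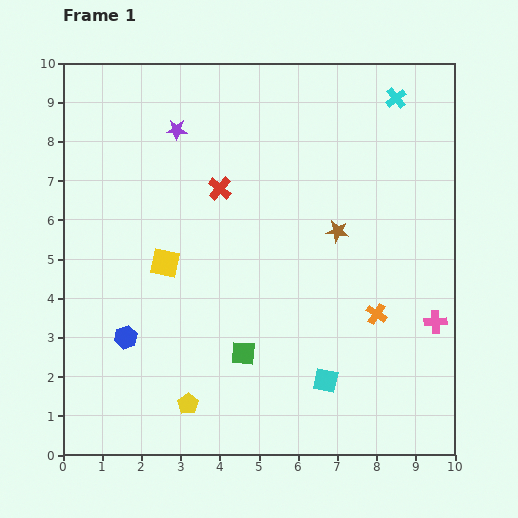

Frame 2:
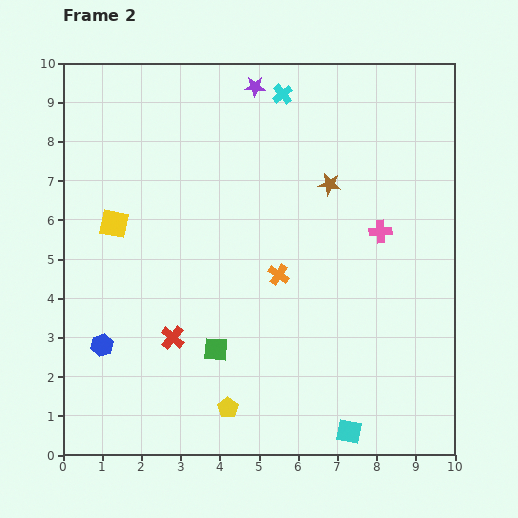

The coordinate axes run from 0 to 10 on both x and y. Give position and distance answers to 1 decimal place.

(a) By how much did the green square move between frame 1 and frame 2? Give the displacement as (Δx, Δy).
(-0.7, 0.1)

The green square was at (4.6, 2.6) in frame 1 and (3.9, 2.7) in frame 2.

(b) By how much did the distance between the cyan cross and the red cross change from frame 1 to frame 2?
+1.7

Distance in frame 1: 5.1. Distance in frame 2: 6.8.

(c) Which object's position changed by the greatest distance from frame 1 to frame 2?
the red cross

(moved 4.0; next 2.9)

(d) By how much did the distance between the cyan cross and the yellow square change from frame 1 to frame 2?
-1.8

Distance in frame 1: 7.2. Distance in frame 2: 5.4.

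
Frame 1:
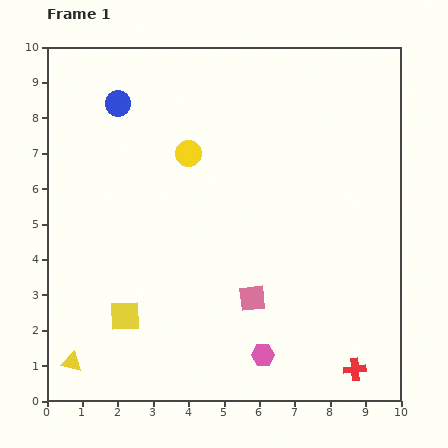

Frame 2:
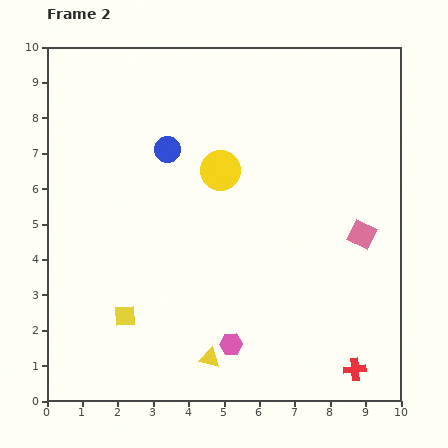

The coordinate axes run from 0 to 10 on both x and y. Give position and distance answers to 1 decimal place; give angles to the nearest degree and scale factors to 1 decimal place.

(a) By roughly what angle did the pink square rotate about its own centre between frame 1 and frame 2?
33° clockwise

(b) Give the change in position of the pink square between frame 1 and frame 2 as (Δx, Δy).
(3.1, 1.8)

The pink square was at (5.8, 2.9) in frame 1 and (8.9, 4.7) in frame 2.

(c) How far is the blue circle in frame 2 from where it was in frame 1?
1.9

The blue circle moved from (2.0, 8.4) to (3.4, 7.1), a distance of √(1.4² + 1.3²) ≈ 1.9.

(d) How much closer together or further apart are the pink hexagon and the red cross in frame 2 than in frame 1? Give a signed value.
+1.0

Distance in frame 1: 2.6. Distance in frame 2: 3.6.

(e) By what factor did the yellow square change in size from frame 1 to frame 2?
0.7×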